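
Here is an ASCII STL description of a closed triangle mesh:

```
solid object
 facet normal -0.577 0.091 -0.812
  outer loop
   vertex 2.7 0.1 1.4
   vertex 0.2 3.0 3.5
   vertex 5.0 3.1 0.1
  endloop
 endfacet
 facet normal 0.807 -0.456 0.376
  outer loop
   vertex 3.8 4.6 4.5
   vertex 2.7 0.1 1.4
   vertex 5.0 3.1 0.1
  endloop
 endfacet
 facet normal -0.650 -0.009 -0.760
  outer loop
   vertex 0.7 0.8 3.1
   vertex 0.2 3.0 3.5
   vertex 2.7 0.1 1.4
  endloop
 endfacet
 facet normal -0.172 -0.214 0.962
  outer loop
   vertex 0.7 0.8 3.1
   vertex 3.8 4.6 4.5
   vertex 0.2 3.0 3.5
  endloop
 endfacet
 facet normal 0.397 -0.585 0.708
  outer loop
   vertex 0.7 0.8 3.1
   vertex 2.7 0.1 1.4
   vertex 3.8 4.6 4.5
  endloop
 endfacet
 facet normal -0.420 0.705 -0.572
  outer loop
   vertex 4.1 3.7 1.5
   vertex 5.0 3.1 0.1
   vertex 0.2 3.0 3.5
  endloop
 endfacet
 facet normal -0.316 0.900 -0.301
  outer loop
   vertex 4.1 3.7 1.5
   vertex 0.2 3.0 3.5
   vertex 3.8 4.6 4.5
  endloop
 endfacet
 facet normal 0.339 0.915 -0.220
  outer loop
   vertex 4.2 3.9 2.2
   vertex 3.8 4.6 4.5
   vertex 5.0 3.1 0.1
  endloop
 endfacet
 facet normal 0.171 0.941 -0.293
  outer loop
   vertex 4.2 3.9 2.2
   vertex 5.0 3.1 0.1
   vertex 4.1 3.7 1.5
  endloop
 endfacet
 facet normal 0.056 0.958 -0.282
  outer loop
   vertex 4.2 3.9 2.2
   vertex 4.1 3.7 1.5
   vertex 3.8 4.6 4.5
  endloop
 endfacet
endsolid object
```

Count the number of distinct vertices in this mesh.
7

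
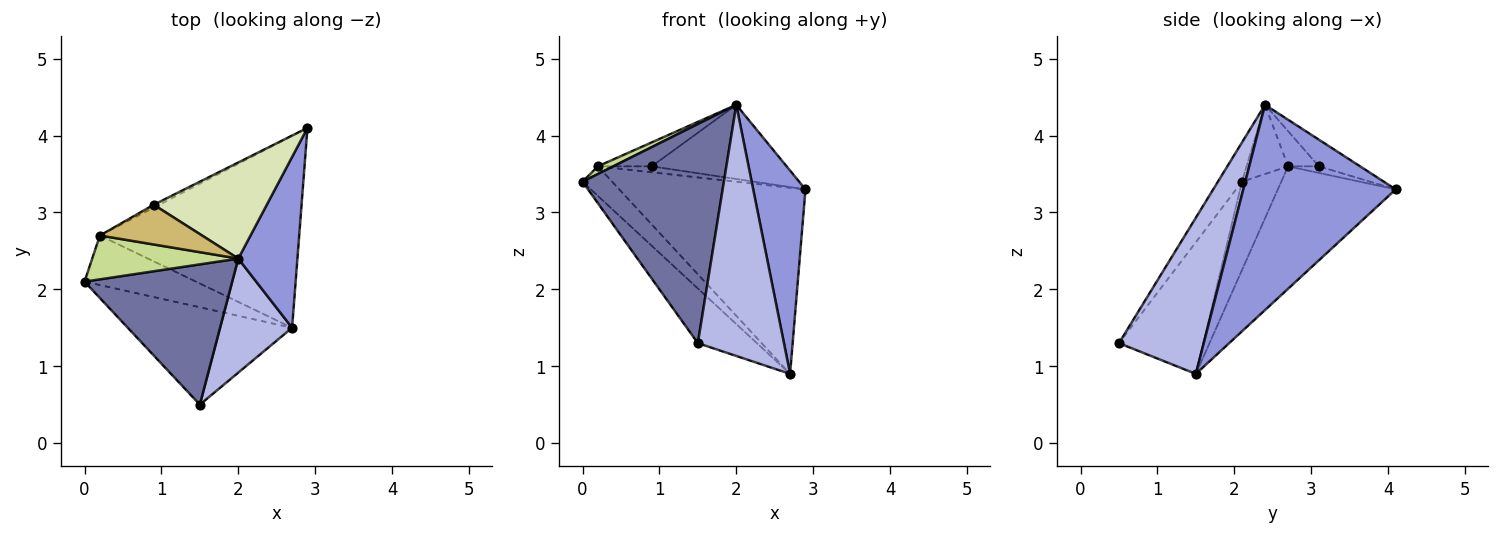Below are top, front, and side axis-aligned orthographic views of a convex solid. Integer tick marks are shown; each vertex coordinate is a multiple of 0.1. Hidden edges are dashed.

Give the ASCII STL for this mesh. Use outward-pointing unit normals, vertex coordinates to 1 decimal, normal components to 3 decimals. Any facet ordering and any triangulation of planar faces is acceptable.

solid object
 facet normal -0.142 -0.834 0.534
  outer loop
   vertex 2.0 2.4 4.4
   vertex 0.0 2.1 3.4
   vertex 1.5 0.5 1.3
  endloop
 endfacet
 facet normal -0.573 0.401 -0.715
  outer loop
   vertex 2.7 1.5 0.9
   vertex 1.5 0.5 1.3
   vertex 0.0 2.1 3.4
  endloop
 endfacet
 facet normal 0.913 -0.313 0.263
  outer loop
   vertex 2.7 1.5 0.9
   vertex 2.9 4.1 3.3
   vertex 2.0 2.4 4.4
  endloop
 endfacet
 facet normal 0.668 -0.678 0.308
  outer loop
   vertex 2.7 1.5 0.9
   vertex 2.0 2.4 4.4
   vertex 1.5 0.5 1.3
  endloop
 endfacet
 facet normal -0.563 0.424 -0.710
  outer loop
   vertex 0.2 2.7 3.6
   vertex 2.7 1.5 0.9
   vertex 0.0 2.1 3.4
  endloop
 endfacet
 facet normal -0.403 0.637 -0.657
  outer loop
   vertex 0.2 2.7 3.6
   vertex 2.9 4.1 3.3
   vertex 2.7 1.5 0.9
  endloop
 endfacet
 facet normal -0.423 -0.157 0.893
  outer loop
   vertex 0.2 2.7 3.6
   vertex 0.0 2.1 3.4
   vertex 2.0 2.4 4.4
  endloop
 endfacet
 facet normal -0.184 0.601 0.778
  outer loop
   vertex 0.9 3.1 3.6
   vertex 2.0 2.4 4.4
   vertex 2.9 4.1 3.3
  endloop
 endfacet
 facet normal -0.458 0.802 -0.382
  outer loop
   vertex 0.9 3.1 3.6
   vertex 2.9 4.1 3.3
   vertex 0.2 2.7 3.6
  endloop
 endfacet
 facet normal -0.283 0.495 0.822
  outer loop
   vertex 0.9 3.1 3.6
   vertex 0.2 2.7 3.6
   vertex 2.0 2.4 4.4
  endloop
 endfacet
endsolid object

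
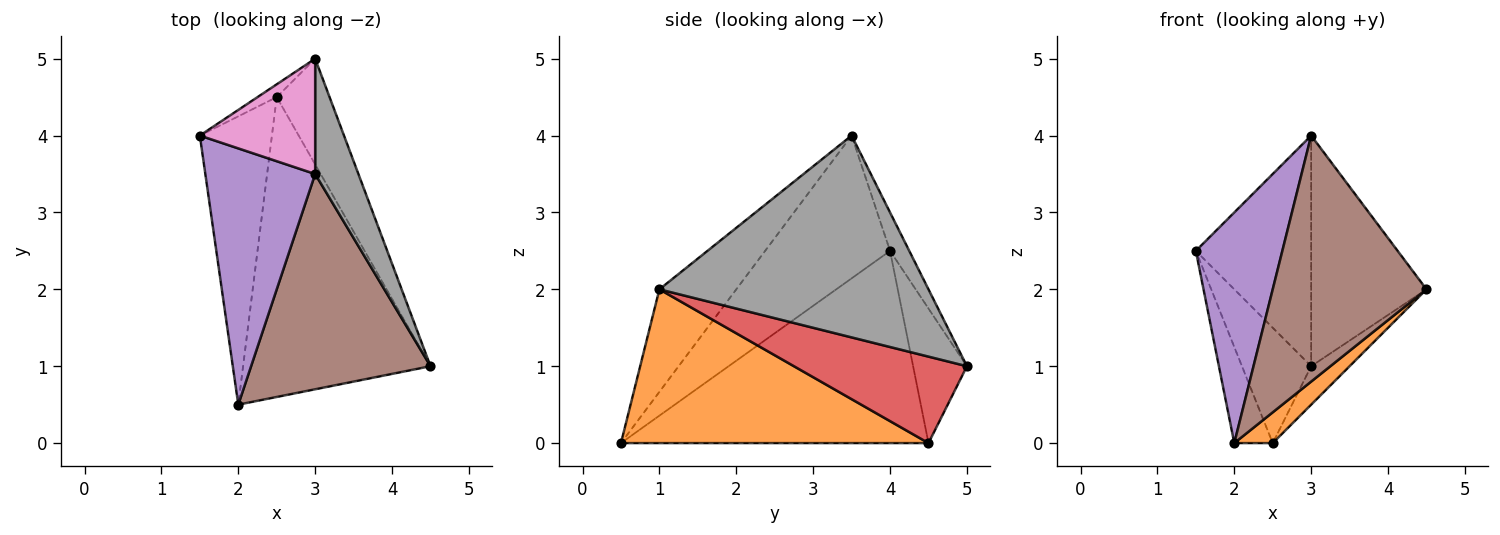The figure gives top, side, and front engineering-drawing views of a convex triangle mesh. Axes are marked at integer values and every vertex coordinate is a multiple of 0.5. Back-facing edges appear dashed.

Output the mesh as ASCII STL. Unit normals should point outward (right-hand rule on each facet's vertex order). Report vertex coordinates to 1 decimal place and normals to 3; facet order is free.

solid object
 facet normal -0.930 0.116 -0.349
  outer loop
   vertex 2.5 4.5 0.0
   vertex 2.0 0.5 0.0
   vertex 1.5 4.0 2.5
  endloop
 endfacet
 facet normal 0.632 -0.079 -0.771
  outer loop
   vertex 2.5 4.5 0.0
   vertex 4.5 1.0 2.0
   vertex 2.0 0.5 0.0
  endloop
 endfacet
 facet normal -0.612 0.786 -0.087
  outer loop
   vertex 3.0 5.0 1.0
   vertex 2.5 4.5 0.0
   vertex 1.5 4.0 2.5
  endloop
 endfacet
 facet normal 0.838 0.186 -0.512
  outer loop
   vertex 3.0 5.0 1.0
   vertex 4.5 1.0 2.0
   vertex 2.5 4.5 0.0
  endloop
 endfacet
 facet normal -0.695 -0.481 0.535
  outer loop
   vertex 3.0 3.5 4.0
   vertex 1.5 4.0 2.5
   vertex 2.0 0.5 0.0
  endloop
 endfacet
 facet normal -0.352 -0.704 0.616
  outer loop
   vertex 3.0 3.5 4.0
   vertex 2.0 0.5 0.0
   vertex 4.5 1.0 2.0
  endloop
 endfacet
 facet normal -0.147 0.885 0.442
  outer loop
   vertex 3.0 3.5 4.0
   vertex 3.0 5.0 1.0
   vertex 1.5 4.0 2.5
  endloop
 endfacet
 facet normal 0.902 0.386 0.193
  outer loop
   vertex 3.0 3.5 4.0
   vertex 4.5 1.0 2.0
   vertex 3.0 5.0 1.0
  endloop
 endfacet
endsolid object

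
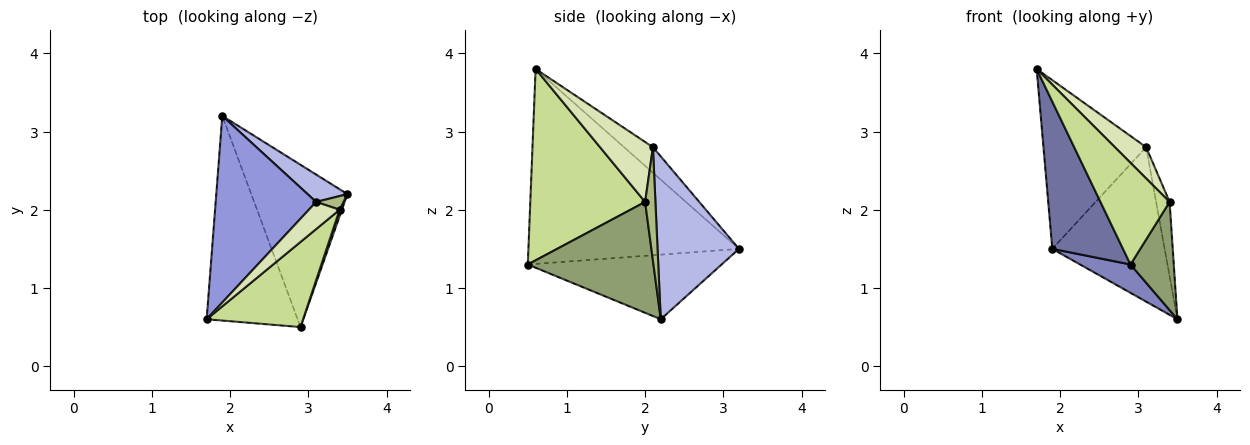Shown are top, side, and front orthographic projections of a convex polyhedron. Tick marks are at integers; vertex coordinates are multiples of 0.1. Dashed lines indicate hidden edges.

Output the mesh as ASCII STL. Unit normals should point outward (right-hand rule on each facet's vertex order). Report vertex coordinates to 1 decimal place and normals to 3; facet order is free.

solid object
 facet normal -0.867 -0.291 -0.404
  outer loop
   vertex 2.9 0.5 1.3
   vertex 1.7 0.6 3.8
   vertex 1.9 3.2 1.5
  endloop
 endfacet
 facet normal -0.552 -0.144 -0.822
  outer loop
   vertex 2.9 0.5 1.3
   vertex 1.9 3.2 1.5
   vertex 3.5 2.2 0.6
  endloop
 endfacet
 facet normal -0.185 0.659 0.729
  outer loop
   vertex 3.1 2.1 2.8
   vertex 1.9 3.2 1.5
   vertex 1.7 0.6 3.8
  endloop
 endfacet
 facet normal 0.581 0.802 0.142
  outer loop
   vertex 3.1 2.1 2.8
   vertex 3.5 2.2 0.6
   vertex 1.9 3.2 1.5
  endloop
 endfacet
 facet normal 0.945 -0.326 0.020
  outer loop
   vertex 3.4 2.0 2.1
   vertex 2.9 0.5 1.3
   vertex 3.5 2.2 0.6
  endloop
 endfacet
 facet normal 0.600 0.787 0.145
  outer loop
   vertex 3.4 2.0 2.1
   vertex 3.5 2.2 0.6
   vertex 3.1 2.1 2.8
  endloop
 endfacet
 facet normal 0.786 -0.474 0.396
  outer loop
   vertex 3.4 2.0 2.1
   vertex 1.7 0.6 3.8
   vertex 2.9 0.5 1.3
  endloop
 endfacet
 facet normal 0.787 -0.466 0.404
  outer loop
   vertex 3.4 2.0 2.1
   vertex 3.1 2.1 2.8
   vertex 1.7 0.6 3.8
  endloop
 endfacet
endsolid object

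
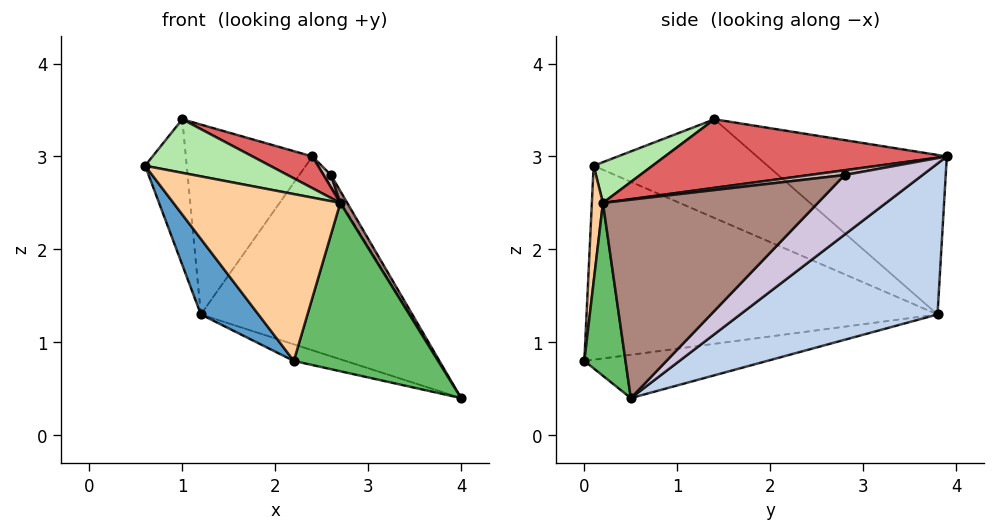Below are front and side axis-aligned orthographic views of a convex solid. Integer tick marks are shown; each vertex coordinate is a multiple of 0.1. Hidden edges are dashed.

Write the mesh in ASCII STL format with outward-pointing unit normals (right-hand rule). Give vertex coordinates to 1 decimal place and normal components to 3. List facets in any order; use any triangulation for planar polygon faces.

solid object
 facet normal -0.792 -0.130 -0.597
  outer loop
   vertex 1.2 3.8 1.3
   vertex 2.2 0.0 0.8
   vertex 0.6 0.1 2.9
  endloop
 endfacet
 facet normal 0.608 0.643 -0.467
  outer loop
   vertex 1.2 3.8 1.3
   vertex 2.4 3.9 3.0
   vertex 4.0 0.5 0.4
  endloop
 endfacet
 facet normal -0.234 0.066 -0.970
  outer loop
   vertex 1.2 3.8 1.3
   vertex 4.0 0.5 0.4
   vertex 2.2 0.0 0.8
  endloop
 endfacet
 facet normal 0.066 -0.993 0.097
  outer loop
   vertex 2.7 0.2 2.5
   vertex 0.6 0.1 2.9
   vertex 2.2 0.0 0.8
  endloop
 endfacet
 facet normal 0.274 -0.961 0.032
  outer loop
   vertex 2.7 0.2 2.5
   vertex 2.2 0.0 0.8
   vertex 4.0 0.5 0.4
  endloop
 endfacet
 facet normal 0.190 -0.403 0.895
  outer loop
   vertex 1.0 1.4 3.4
   vertex 0.6 0.1 2.9
   vertex 2.7 0.2 2.5
  endloop
 endfacet
 facet normal 0.417 -0.088 0.905
  outer loop
   vertex 1.0 1.4 3.4
   vertex 2.7 0.2 2.5
   vertex 2.4 3.9 3.0
  endloop
 endfacet
 facet normal -0.958 0.229 0.171
  outer loop
   vertex 1.0 1.4 3.4
   vertex 1.2 3.8 1.3
   vertex 0.6 0.1 2.9
  endloop
 endfacet
 facet normal -0.728 0.485 0.485
  outer loop
   vertex 1.0 1.4 3.4
   vertex 2.4 3.9 3.0
   vertex 1.2 3.8 1.3
  endloop
 endfacet
 facet normal 0.893 0.082 0.442
  outer loop
   vertex 2.6 2.8 2.8
   vertex 4.0 0.5 0.4
   vertex 2.4 3.9 3.0
  endloop
 endfacet
 facet normal 0.852 -0.028 0.523
  outer loop
   vertex 2.6 2.8 2.8
   vertex 2.7 0.2 2.5
   vertex 4.0 0.5 0.4
  endloop
 endfacet
 facet normal 0.419 -0.088 0.904
  outer loop
   vertex 2.6 2.8 2.8
   vertex 2.4 3.9 3.0
   vertex 2.7 0.2 2.5
  endloop
 endfacet
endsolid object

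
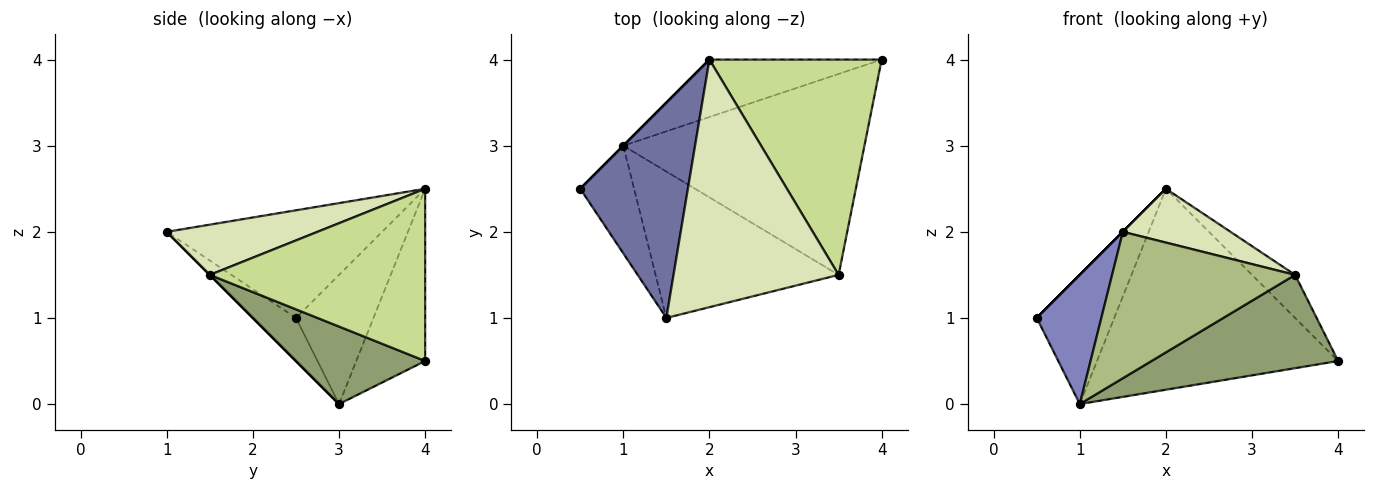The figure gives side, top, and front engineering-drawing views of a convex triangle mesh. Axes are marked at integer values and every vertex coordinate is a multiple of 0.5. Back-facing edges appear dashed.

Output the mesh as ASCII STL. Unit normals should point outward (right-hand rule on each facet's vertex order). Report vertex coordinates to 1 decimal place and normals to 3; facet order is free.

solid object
 facet normal -0.707 0.000 0.707
  outer loop
   vertex 2.0 4.0 2.5
   vertex 0.5 2.5 1.0
   vertex 1.5 1.0 2.0
  endloop
 endfacet
 facet normal -0.456 -0.684 -0.570
  outer loop
   vertex 1.0 3.0 0.0
   vertex 1.5 1.0 2.0
   vertex 0.5 2.5 1.0
  endloop
 endfacet
 facet normal -0.707 0.707 0.000
  outer loop
   vertex 1.0 3.0 0.0
   vertex 0.5 2.5 1.0
   vertex 2.0 4.0 2.5
  endloop
 endfacet
 facet normal -0.265 0.927 -0.265
  outer loop
   vertex 1.0 3.0 0.0
   vertex 2.0 4.0 2.5
   vertex 4.0 4.0 0.5
  endloop
 endfacet
 facet normal 0.280 -0.404 -0.871
  outer loop
   vertex 3.5 1.5 1.5
   vertex 1.0 3.0 0.0
   vertex 4.0 4.0 0.5
  endloop
 endfacet
 facet normal 0.000 -0.707 -0.707
  outer loop
   vertex 3.5 1.5 1.5
   vertex 1.5 1.0 2.0
   vertex 1.0 3.0 0.0
  endloop
 endfacet
 facet normal 0.700 0.140 0.700
  outer loop
   vertex 3.5 1.5 1.5
   vertex 4.0 4.0 0.5
   vertex 2.0 4.0 2.5
  endloop
 endfacet
 facet normal 0.285 -0.204 0.937
  outer loop
   vertex 3.5 1.5 1.5
   vertex 2.0 4.0 2.5
   vertex 1.5 1.0 2.0
  endloop
 endfacet
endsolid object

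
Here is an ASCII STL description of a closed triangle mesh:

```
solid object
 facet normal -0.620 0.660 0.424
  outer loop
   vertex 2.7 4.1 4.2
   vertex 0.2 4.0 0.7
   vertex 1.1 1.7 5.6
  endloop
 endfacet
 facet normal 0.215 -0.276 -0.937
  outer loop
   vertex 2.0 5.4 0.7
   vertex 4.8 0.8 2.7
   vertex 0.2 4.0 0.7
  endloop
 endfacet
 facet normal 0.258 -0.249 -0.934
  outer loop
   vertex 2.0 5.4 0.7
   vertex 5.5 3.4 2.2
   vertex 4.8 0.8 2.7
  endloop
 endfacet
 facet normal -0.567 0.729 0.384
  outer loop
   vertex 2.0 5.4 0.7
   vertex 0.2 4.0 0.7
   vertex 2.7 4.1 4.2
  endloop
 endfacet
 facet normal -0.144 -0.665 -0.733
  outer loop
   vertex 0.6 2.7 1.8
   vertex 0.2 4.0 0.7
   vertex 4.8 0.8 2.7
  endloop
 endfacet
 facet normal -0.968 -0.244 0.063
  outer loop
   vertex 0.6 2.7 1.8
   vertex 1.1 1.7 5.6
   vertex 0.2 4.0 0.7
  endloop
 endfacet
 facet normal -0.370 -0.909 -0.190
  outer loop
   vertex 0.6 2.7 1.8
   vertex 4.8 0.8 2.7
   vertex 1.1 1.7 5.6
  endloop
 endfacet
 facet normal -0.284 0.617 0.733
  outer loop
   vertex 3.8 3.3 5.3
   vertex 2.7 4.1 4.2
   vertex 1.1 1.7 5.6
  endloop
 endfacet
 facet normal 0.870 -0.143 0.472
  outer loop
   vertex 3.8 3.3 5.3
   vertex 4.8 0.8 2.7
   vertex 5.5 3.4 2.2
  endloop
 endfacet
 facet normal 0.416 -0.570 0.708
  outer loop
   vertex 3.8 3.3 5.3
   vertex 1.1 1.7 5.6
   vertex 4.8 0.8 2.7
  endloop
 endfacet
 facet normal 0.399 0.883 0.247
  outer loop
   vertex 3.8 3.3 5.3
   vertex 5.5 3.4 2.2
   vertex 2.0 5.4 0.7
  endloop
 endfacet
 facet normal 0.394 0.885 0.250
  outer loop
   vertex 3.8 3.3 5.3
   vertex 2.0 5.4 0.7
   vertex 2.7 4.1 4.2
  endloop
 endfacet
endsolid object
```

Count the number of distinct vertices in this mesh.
8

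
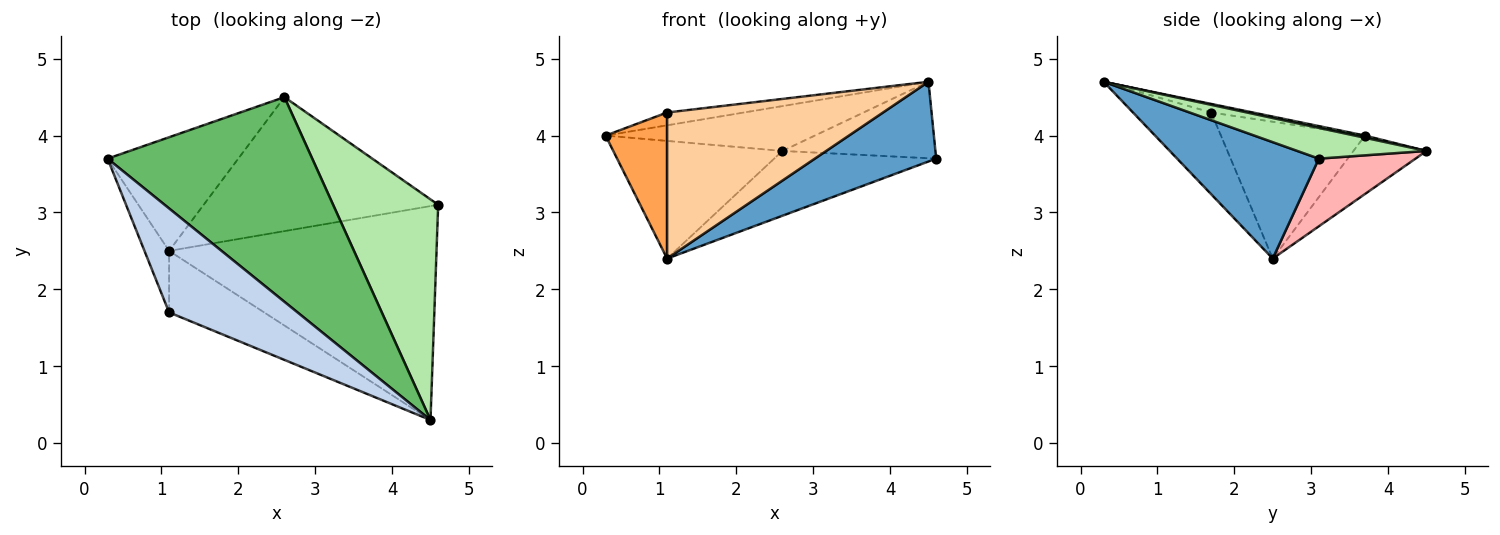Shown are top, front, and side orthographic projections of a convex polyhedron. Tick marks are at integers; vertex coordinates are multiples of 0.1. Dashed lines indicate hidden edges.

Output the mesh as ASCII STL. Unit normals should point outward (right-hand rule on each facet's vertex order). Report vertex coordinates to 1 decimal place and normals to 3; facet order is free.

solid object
 facet normal 0.378 -0.323 -0.868
  outer loop
   vertex 1.1 2.5 2.4
   vertex 4.6 3.1 3.7
   vertex 4.5 0.3 4.7
  endloop
 endfacet
 facet normal -0.066 0.122 0.990
  outer loop
   vertex 1.1 1.7 4.3
   vertex 4.5 0.3 4.7
   vertex 0.3 3.7 4.0
  endloop
 endfacet
 facet normal -0.907 -0.387 -0.163
  outer loop
   vertex 1.1 1.7 4.3
   vertex 0.3 3.7 4.0
   vertex 1.1 2.5 2.4
  endloop
 endfacet
 facet normal -0.317 -0.874 -0.368
  outer loop
   vertex 1.1 1.7 4.3
   vertex 1.1 2.5 2.4
   vertex 4.5 0.3 4.7
  endloop
 endfacet
 facet normal 0.010 0.214 0.977
  outer loop
   vertex 2.6 4.5 3.8
   vertex 0.3 3.7 4.0
   vertex 4.5 0.3 4.7
  endloop
 endfacet
 facet normal 0.267 0.316 0.911
  outer loop
   vertex 2.6 4.5 3.8
   vertex 4.5 0.3 4.7
   vertex 4.6 3.1 3.7
  endloop
 endfacet
 facet normal -0.297 0.687 -0.663
  outer loop
   vertex 2.6 4.5 3.8
   vertex 1.1 2.5 2.4
   vertex 0.3 3.7 4.0
  endloop
 endfacet
 facet normal 0.251 0.421 -0.871
  outer loop
   vertex 2.6 4.5 3.8
   vertex 4.6 3.1 3.7
   vertex 1.1 2.5 2.4
  endloop
 endfacet
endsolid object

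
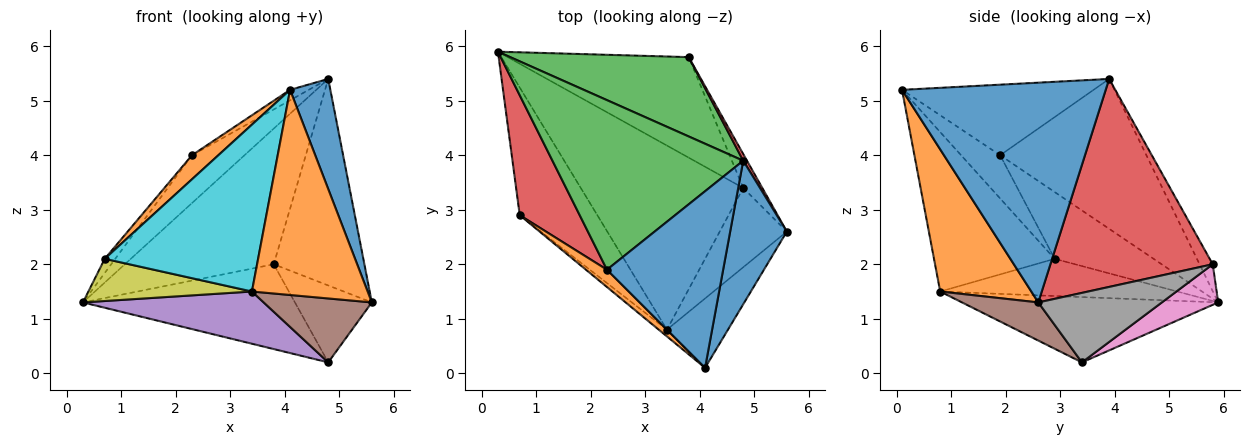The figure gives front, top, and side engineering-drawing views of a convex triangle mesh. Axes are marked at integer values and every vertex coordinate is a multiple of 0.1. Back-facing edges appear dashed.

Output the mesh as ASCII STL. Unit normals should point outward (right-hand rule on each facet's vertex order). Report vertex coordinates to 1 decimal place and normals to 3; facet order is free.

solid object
 facet normal 0.951 -0.188 0.245
  outer loop
   vertex 4.8 3.9 5.4
   vertex 4.1 0.1 5.2
   vertex 5.6 2.6 1.3
  endloop
 endfacet
 facet normal 0.598 -0.759 -0.257
  outer loop
   vertex 3.4 0.8 1.5
   vertex 5.6 2.6 1.3
   vertex 4.1 0.1 5.2
  endloop
 endfacet
 facet normal -0.076 0.861 0.503
  outer loop
   vertex 3.8 5.8 2.0
   vertex 0.3 5.9 1.3
   vertex 4.8 3.9 5.4
  endloop
 endfacet
 facet normal 0.873 0.488 0.016
  outer loop
   vertex 3.8 5.8 2.0
   vertex 4.8 3.9 5.4
   vertex 5.6 2.6 1.3
  endloop
 endfacet
 facet normal -0.361 -0.254 -0.897
  outer loop
   vertex 4.8 3.4 0.2
   vertex 3.4 0.8 1.5
   vertex 0.3 5.9 1.3
  endloop
 endfacet
 facet normal 0.405 -0.574 -0.712
  outer loop
   vertex 4.8 3.4 0.2
   vertex 5.6 2.6 1.3
   vertex 3.4 0.8 1.5
  endloop
 endfacet
 facet normal 0.169 0.635 -0.753
  outer loop
   vertex 4.8 3.4 0.2
   vertex 0.3 5.9 1.3
   vertex 3.8 5.8 2.0
  endloop
 endfacet
 facet normal 0.827 0.515 -0.227
  outer loop
   vertex 4.8 3.4 0.2
   vertex 3.8 5.8 2.0
   vertex 5.6 2.6 1.3
  endloop
 endfacet
 facet normal -0.414 -0.286 -0.864
  outer loop
   vertex 0.7 2.9 2.1
   vertex 0.3 5.9 1.3
   vertex 3.4 0.8 1.5
  endloop
 endfacet
 facet normal -0.618 -0.786 -0.032
  outer loop
   vertex 0.7 2.9 2.1
   vertex 3.4 0.8 1.5
   vertex 4.1 0.1 5.2
  endloop
 endfacet
 facet normal -0.518 0.051 0.854
  outer loop
   vertex 2.3 1.9 4.0
   vertex 4.1 0.1 5.2
   vertex 4.8 3.9 5.4
  endloop
 endfacet
 facet normal -0.769 -0.519 0.374
  outer loop
   vertex 2.3 1.9 4.0
   vertex 0.7 2.9 2.1
   vertex 4.1 0.1 5.2
  endloop
 endfacet
 facet normal -0.603 0.217 0.768
  outer loop
   vertex 2.3 1.9 4.0
   vertex 4.8 3.9 5.4
   vertex 0.3 5.9 1.3
  endloop
 endfacet
 facet normal -0.742 0.079 0.666
  outer loop
   vertex 2.3 1.9 4.0
   vertex 0.3 5.9 1.3
   vertex 0.7 2.9 2.1
  endloop
 endfacet
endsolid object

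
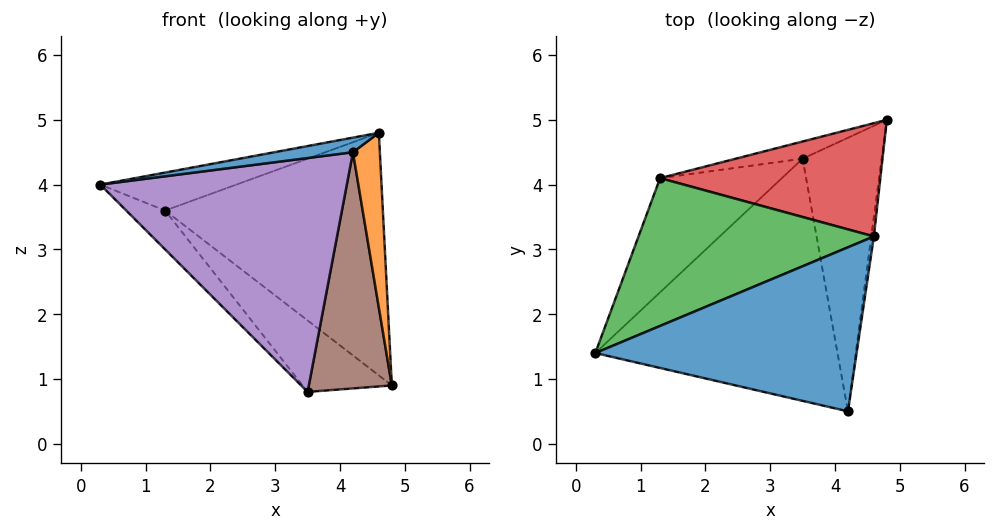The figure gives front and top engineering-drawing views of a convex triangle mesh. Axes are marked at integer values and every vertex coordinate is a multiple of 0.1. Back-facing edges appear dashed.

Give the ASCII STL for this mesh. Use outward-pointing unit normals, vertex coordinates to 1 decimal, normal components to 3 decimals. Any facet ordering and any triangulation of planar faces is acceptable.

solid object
 facet normal -0.147 -0.088 0.985
  outer loop
   vertex 4.6 3.2 4.8
   vertex 0.3 1.4 4.0
   vertex 4.2 0.5 4.5
  endloop
 endfacet
 facet normal 0.989 -0.145 -0.016
  outer loop
   vertex 4.6 3.2 4.8
   vertex 4.2 0.5 4.5
   vertex 4.8 5.0 0.9
  endloop
 endfacet
 facet normal -0.274 0.239 0.932
  outer loop
   vertex 1.3 4.1 3.6
   vertex 0.3 1.4 4.0
   vertex 4.6 3.2 4.8
  endloop
 endfacet
 facet normal 0.093 0.902 0.421
  outer loop
   vertex 1.3 4.1 3.6
   vertex 4.6 3.2 4.8
   vertex 4.8 5.0 0.9
  endloop
 endfacet
 facet normal -0.068 -0.693 -0.718
  outer loop
   vertex 3.5 4.4 0.8
   vertex 4.2 0.5 4.5
   vertex 0.3 1.4 4.0
  endloop
 endfacet
 facet normal 0.339 -0.615 -0.712
  outer loop
   vertex 3.5 4.4 0.8
   vertex 4.8 5.0 0.9
   vertex 4.2 0.5 4.5
  endloop
 endfacet
 facet normal -0.781 0.201 -0.592
  outer loop
   vertex 3.5 4.4 0.8
   vertex 0.3 1.4 4.0
   vertex 1.3 4.1 3.6
  endloop
 endfacet
 facet normal -0.396 0.893 -0.215
  outer loop
   vertex 3.5 4.4 0.8
   vertex 1.3 4.1 3.6
   vertex 4.8 5.0 0.9
  endloop
 endfacet
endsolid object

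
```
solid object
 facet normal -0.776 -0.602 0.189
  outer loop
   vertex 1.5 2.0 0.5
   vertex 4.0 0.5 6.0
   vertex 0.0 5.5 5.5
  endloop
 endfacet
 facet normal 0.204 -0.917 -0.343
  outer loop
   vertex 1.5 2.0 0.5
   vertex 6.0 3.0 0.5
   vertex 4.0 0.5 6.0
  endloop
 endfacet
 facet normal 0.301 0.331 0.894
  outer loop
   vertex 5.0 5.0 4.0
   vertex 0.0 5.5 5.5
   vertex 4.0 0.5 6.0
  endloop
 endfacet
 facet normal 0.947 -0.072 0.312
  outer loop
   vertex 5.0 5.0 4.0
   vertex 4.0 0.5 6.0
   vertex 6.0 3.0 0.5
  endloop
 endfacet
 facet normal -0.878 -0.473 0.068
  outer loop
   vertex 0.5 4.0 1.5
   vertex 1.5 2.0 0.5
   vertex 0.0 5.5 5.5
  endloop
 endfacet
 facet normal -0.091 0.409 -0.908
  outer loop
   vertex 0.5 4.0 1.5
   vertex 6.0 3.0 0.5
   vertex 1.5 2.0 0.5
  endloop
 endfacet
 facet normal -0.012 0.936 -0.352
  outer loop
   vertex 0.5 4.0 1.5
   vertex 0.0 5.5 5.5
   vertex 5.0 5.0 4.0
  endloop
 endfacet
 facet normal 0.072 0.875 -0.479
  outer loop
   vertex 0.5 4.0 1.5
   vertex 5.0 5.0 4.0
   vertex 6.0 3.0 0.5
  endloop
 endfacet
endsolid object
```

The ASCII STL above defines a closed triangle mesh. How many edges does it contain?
12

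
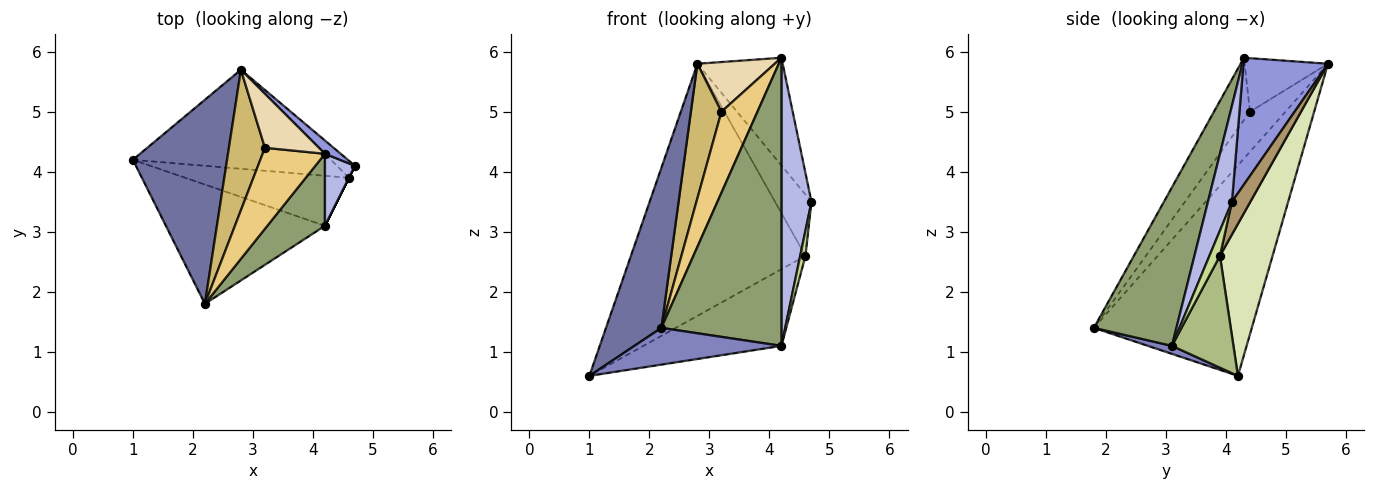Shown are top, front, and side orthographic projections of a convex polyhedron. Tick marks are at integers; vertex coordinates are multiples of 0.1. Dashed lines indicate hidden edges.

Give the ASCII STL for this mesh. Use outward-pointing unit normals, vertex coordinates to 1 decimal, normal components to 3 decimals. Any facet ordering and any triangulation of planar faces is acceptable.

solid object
 facet normal -0.869 -0.305 0.389
  outer loop
   vertex 2.8 5.7 5.8
   vertex 1.0 4.2 0.6
   vertex 2.2 1.8 1.4
  endloop
 endfacet
 facet normal 0.048 -0.294 -0.955
  outer loop
   vertex 4.2 3.1 1.1
   vertex 2.2 1.8 1.4
   vertex 1.0 4.2 0.6
  endloop
 endfacet
 facet normal 0.701 0.708 0.087
  outer loop
   vertex 4.2 4.3 5.9
   vertex 4.7 4.1 3.5
   vertex 2.8 5.7 5.8
  endloop
 endfacet
 facet normal 0.613 -0.766 0.192
  outer loop
   vertex 4.2 4.3 5.9
   vertex 4.2 3.1 1.1
   vertex 4.7 4.1 3.5
  endloop
 endfacet
 facet normal 0.555 -0.807 0.202
  outer loop
   vertex 4.2 4.3 5.9
   vertex 2.2 1.8 1.4
   vertex 4.2 3.1 1.1
  endloop
 endfacet
 facet normal 0.350 0.785 -0.512
  outer loop
   vertex 4.6 3.9 2.6
   vertex 4.2 3.1 1.1
   vertex 1.0 4.2 0.6
  endloop
 endfacet
 facet normal 0.894 -0.447 0.000
  outer loop
   vertex 4.6 3.9 2.6
   vertex 4.7 4.1 3.5
   vertex 4.2 3.1 1.1
  endloop
 endfacet
 facet normal 0.270 0.896 -0.352
  outer loop
   vertex 4.6 3.9 2.6
   vertex 1.0 4.2 0.6
   vertex 2.8 5.7 5.8
  endloop
 endfacet
 facet normal 0.438 0.866 -0.241
  outer loop
   vertex 4.6 3.9 2.6
   vertex 2.8 5.7 5.8
   vertex 4.7 4.1 3.5
  endloop
 endfacet
 facet normal -0.626 -0.539 0.563
  outer loop
   vertex 3.2 4.4 5.0
   vertex 2.8 5.7 5.8
   vertex 2.2 1.8 1.4
  endloop
 endfacet
 facet normal -0.577 -0.577 0.577
  outer loop
   vertex 3.2 4.4 5.0
   vertex 2.2 1.8 1.4
   vertex 4.2 4.3 5.9
  endloop
 endfacet
 facet normal -0.590 -0.547 0.594
  outer loop
   vertex 3.2 4.4 5.0
   vertex 4.2 4.3 5.9
   vertex 2.8 5.7 5.8
  endloop
 endfacet
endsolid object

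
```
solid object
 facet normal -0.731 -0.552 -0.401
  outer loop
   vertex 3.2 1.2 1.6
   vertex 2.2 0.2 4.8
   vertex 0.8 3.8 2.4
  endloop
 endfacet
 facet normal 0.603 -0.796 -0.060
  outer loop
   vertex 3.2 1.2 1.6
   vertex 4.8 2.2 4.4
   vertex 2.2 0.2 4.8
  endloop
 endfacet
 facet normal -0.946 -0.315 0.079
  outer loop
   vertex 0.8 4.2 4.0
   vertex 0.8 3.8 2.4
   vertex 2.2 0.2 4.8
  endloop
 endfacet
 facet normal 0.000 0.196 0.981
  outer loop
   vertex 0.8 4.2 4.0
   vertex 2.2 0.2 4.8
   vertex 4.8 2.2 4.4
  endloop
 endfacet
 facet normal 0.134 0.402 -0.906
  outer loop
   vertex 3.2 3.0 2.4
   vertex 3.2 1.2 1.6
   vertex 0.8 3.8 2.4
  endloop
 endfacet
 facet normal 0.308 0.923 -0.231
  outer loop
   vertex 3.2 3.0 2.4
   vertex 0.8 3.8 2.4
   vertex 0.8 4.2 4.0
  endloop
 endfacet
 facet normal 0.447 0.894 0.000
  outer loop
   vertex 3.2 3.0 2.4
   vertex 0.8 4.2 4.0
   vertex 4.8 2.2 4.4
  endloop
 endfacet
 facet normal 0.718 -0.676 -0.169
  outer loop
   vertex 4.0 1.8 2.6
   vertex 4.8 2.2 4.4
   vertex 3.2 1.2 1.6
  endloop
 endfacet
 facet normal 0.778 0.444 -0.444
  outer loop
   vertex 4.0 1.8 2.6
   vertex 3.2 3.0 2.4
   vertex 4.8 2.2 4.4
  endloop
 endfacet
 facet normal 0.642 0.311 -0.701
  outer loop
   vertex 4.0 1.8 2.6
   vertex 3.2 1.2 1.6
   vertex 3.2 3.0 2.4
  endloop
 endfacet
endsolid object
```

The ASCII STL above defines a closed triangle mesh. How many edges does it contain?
15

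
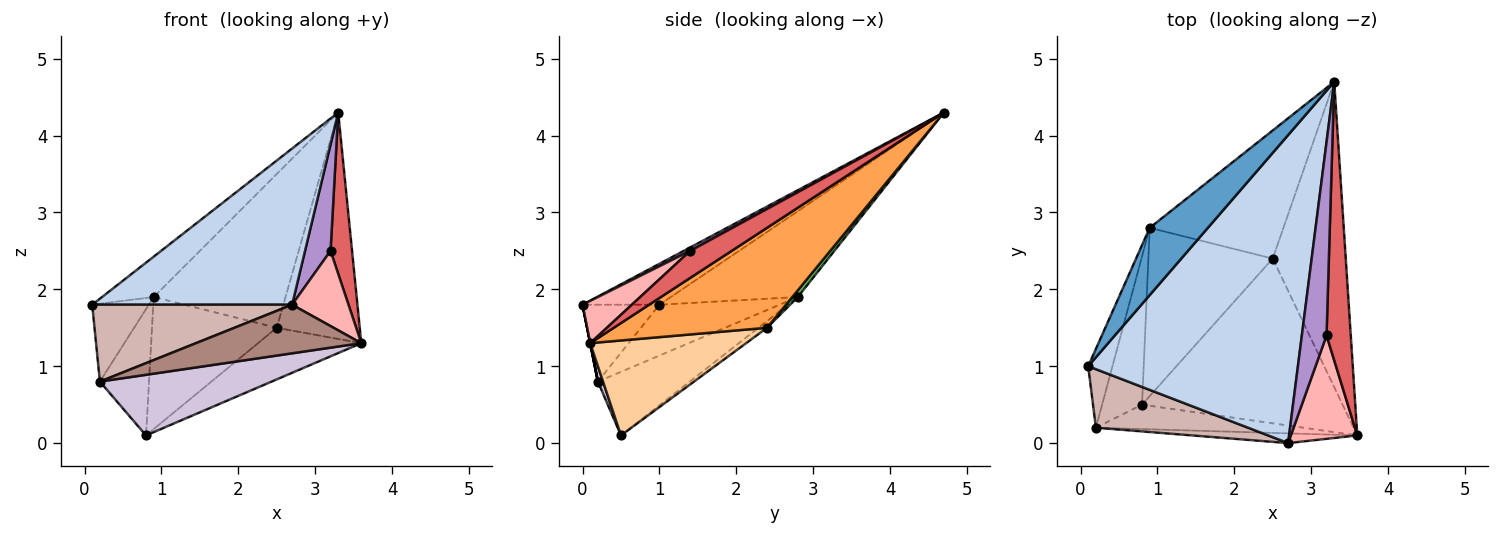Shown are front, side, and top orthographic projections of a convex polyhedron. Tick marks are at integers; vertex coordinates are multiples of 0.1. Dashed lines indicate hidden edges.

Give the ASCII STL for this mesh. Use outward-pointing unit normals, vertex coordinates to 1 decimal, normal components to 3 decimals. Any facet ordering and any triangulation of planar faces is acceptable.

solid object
 facet normal -0.784 0.319 0.532
  outer loop
   vertex 0.9 2.8 1.9
   vertex 0.1 1.0 1.8
   vertex 3.3 4.7 4.3
  endloop
 endfacet
 facet normal -0.171 -0.446 0.879
  outer loop
   vertex 2.7 0.0 1.8
   vertex 3.3 4.7 4.3
   vertex 0.1 1.0 1.8
  endloop
 endfacet
 facet normal 0.740 0.401 -0.541
  outer loop
   vertex 2.5 2.4 1.5
   vertex 3.3 4.7 4.3
   vertex 3.6 0.1 1.3
  endloop
 endfacet
 facet normal 0.412 0.272 -0.870
  outer loop
   vertex 2.5 2.4 1.5
   vertex 3.6 0.1 1.3
   vertex 0.8 0.5 0.1
  endloop
 endfacet
 facet normal 0.032 0.768 -0.640
  outer loop
   vertex 2.5 2.4 1.5
   vertex 0.9 2.8 1.9
   vertex 3.3 4.7 4.3
  endloop
 endfacet
 facet normal -0.042 0.617 -0.786
  outer loop
   vertex 2.5 2.4 1.5
   vertex 0.8 0.5 0.1
   vertex 0.9 2.8 1.9
  endloop
 endfacet
 facet normal 0.695 -0.360 0.622
  outer loop
   vertex 3.2 1.4 2.5
   vertex 3.6 0.1 1.3
   vertex 3.3 4.7 4.3
  endloop
 endfacet
 facet normal 0.458 -0.523 0.719
  outer loop
   vertex 3.2 1.4 2.5
   vertex 2.7 0.0 1.8
   vertex 3.6 0.1 1.3
  endloop
 endfacet
 facet normal 0.121 -0.478 0.870
  outer loop
   vertex 3.2 1.4 2.5
   vertex 3.3 4.7 4.3
   vertex 2.7 0.0 1.8
  endloop
 endfacet
 facet normal 0.028 -0.927 -0.374
  outer loop
   vertex 0.2 0.2 0.8
   vertex 0.8 0.5 0.1
   vertex 3.6 0.1 1.3
  endloop
 endfacet
 facet normal 0.000 -0.981 -0.196
  outer loop
   vertex 0.2 0.2 0.8
   vertex 3.6 0.1 1.3
   vertex 2.7 0.0 1.8
  endloop
 endfacet
 facet normal -0.293 -0.761 0.579
  outer loop
   vertex 0.2 0.2 0.8
   vertex 2.7 0.0 1.8
   vertex 0.1 1.0 1.8
  endloop
 endfacet
 facet normal -0.831 0.391 -0.396
  outer loop
   vertex 0.2 0.2 0.8
   vertex 0.1 1.0 1.8
   vertex 0.9 2.8 1.9
  endloop
 endfacet
 facet normal -0.771 0.413 -0.484
  outer loop
   vertex 0.2 0.2 0.8
   vertex 0.9 2.8 1.9
   vertex 0.8 0.5 0.1
  endloop
 endfacet
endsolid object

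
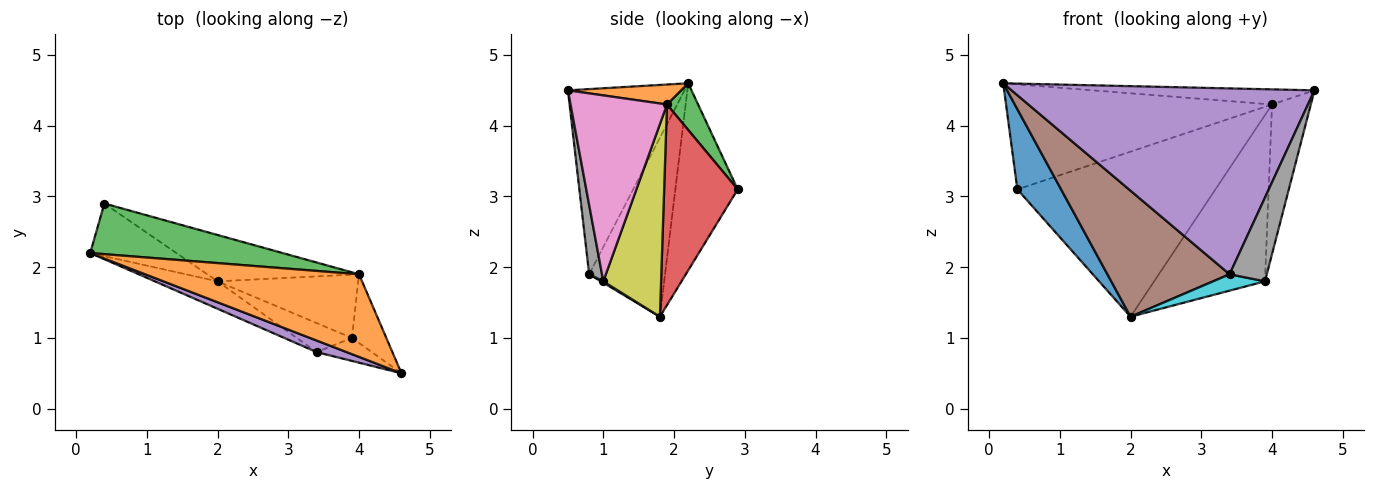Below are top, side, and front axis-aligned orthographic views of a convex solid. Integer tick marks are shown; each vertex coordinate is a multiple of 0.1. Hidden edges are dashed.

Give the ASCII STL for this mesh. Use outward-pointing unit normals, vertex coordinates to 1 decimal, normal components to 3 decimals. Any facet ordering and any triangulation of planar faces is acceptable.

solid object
 facet normal -0.766 -0.537 -0.353
  outer loop
   vertex 2.0 1.8 1.3
   vertex 0.2 2.2 4.6
   vertex 0.4 2.9 3.1
  endloop
 endfacet
 facet normal 0.091 0.179 0.980
  outer loop
   vertex 4.0 1.9 4.3
   vertex 0.2 2.2 4.6
   vertex 4.6 0.5 4.5
  endloop
 endfacet
 facet normal 0.105 0.896 0.432
  outer loop
   vertex 4.0 1.9 4.3
   vertex 0.4 2.9 3.1
   vertex 0.2 2.2 4.6
  endloop
 endfacet
 facet normal 0.337 0.907 -0.255
  outer loop
   vertex 4.0 1.9 4.3
   vertex 2.0 1.8 1.3
   vertex 0.4 2.9 3.1
  endloop
 endfacet
 facet normal -0.359 -0.932 0.058
  outer loop
   vertex 3.4 0.8 1.9
   vertex 4.6 0.5 4.5
   vertex 0.2 2.2 4.6
  endloop
 endfacet
 facet normal -0.519 -0.835 -0.182
  outer loop
   vertex 3.4 0.8 1.9
   vertex 0.2 2.2 4.6
   vertex 2.0 1.8 1.3
  endloop
 endfacet
 facet normal 0.914 0.368 -0.169
  outer loop
   vertex 3.9 1.0 1.8
   vertex 4.0 1.9 4.3
   vertex 4.6 0.5 4.5
  endloop
 endfacet
 facet normal 0.316 -0.915 -0.251
  outer loop
   vertex 3.9 1.0 1.8
   vertex 4.6 0.5 4.5
   vertex 3.4 0.8 1.9
  endloop
 endfacet
 facet normal 0.438 0.840 -0.320
  outer loop
   vertex 3.9 1.0 1.8
   vertex 2.0 1.8 1.3
   vertex 4.0 1.9 4.3
  endloop
 endfacet
 facet normal 0.022 -0.491 -0.871
  outer loop
   vertex 3.9 1.0 1.8
   vertex 3.4 0.8 1.9
   vertex 2.0 1.8 1.3
  endloop
 endfacet
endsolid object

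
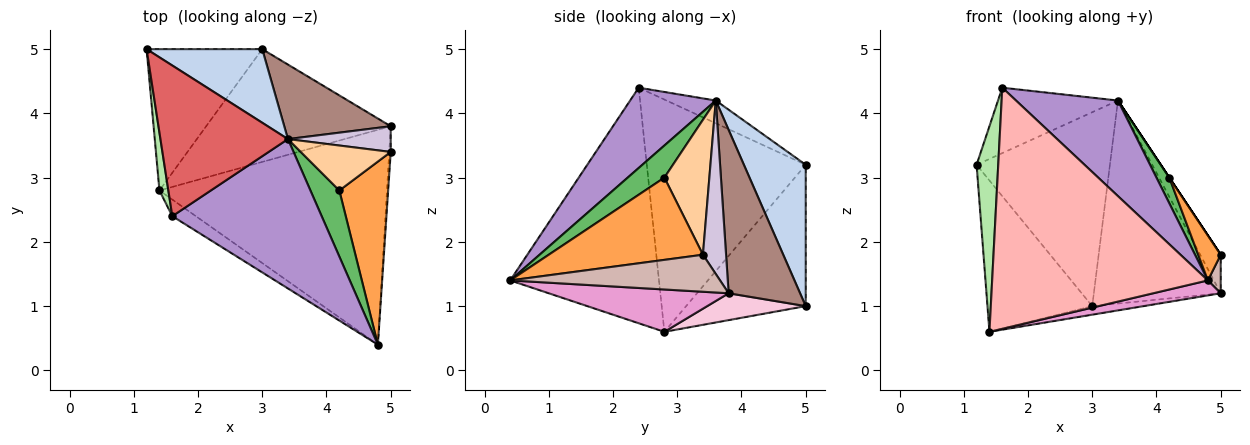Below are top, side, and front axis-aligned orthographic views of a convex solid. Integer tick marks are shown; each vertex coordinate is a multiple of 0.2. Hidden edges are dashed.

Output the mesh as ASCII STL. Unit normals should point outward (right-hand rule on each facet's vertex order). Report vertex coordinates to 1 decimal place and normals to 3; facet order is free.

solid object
 facet normal -0.641 0.561 -0.524
  outer loop
   vertex 3.0 5.0 1.0
   vertex 1.4 2.8 0.6
   vertex 1.2 5.0 3.2
  endloop
 endfacet
 facet normal 0.398 0.858 0.326
  outer loop
   vertex 3.0 5.0 1.0
   vertex 1.2 5.0 3.2
   vertex 3.4 3.6 4.2
  endloop
 endfacet
 facet normal 0.853 -0.124 0.507
  outer loop
   vertex 4.2 2.8 3.0
   vertex 4.8 0.4 1.4
   vertex 5.0 3.4 1.8
  endloop
 endfacet
 facet normal 0.832 0.000 0.555
  outer loop
   vertex 4.2 2.8 3.0
   vertex 5.0 3.4 1.8
   vertex 3.4 3.6 4.2
  endloop
 endfacet
 facet normal 0.719 -0.252 0.647
  outer loop
   vertex 4.2 2.8 3.0
   vertex 3.4 3.6 4.2
   vertex 4.8 0.4 1.4
  endloop
 endfacet
 facet normal -0.990 -0.135 0.038
  outer loop
   vertex 1.6 2.4 4.4
   vertex 1.2 5.0 3.2
   vertex 1.4 2.8 0.6
  endloop
 endfacet
 facet normal -0.161 0.393 0.905
  outer loop
   vertex 1.6 2.4 4.4
   vertex 3.4 3.6 4.2
   vertex 1.2 5.0 3.2
  endloop
 endfacet
 facet normal -0.567 -0.822 -0.057
  outer loop
   vertex 1.6 2.4 4.4
   vertex 1.4 2.8 0.6
   vertex 4.8 0.4 1.4
  endloop
 endfacet
 facet normal 0.413 -0.491 0.767
  outer loop
   vertex 1.6 2.4 4.4
   vertex 4.8 0.4 1.4
   vertex 3.4 3.6 4.2
  endloop
 endfacet
 facet normal 0.683 0.607 0.405
  outer loop
   vertex 5.0 3.8 1.2
   vertex 3.4 3.6 4.2
   vertex 5.0 3.4 1.8
  endloop
 endfacet
 facet normal 0.467 0.830 0.305
  outer loop
   vertex 5.0 3.8 1.2
   vertex 3.0 5.0 1.0
   vertex 3.4 3.6 4.2
  endloop
 endfacet
 facet normal 0.997 -0.061 -0.041
  outer loop
   vertex 5.0 3.8 1.2
   vertex 5.0 3.4 1.8
   vertex 4.8 0.4 1.4
  endloop
 endfacet
 facet normal 0.182 -0.068 -0.981
  outer loop
   vertex 5.0 3.8 1.2
   vertex 4.8 0.4 1.4
   vertex 1.4 2.8 0.6
  endloop
 endfacet
 facet normal 0.144 0.075 -0.987
  outer loop
   vertex 5.0 3.8 1.2
   vertex 1.4 2.8 0.6
   vertex 3.0 5.0 1.0
  endloop
 endfacet
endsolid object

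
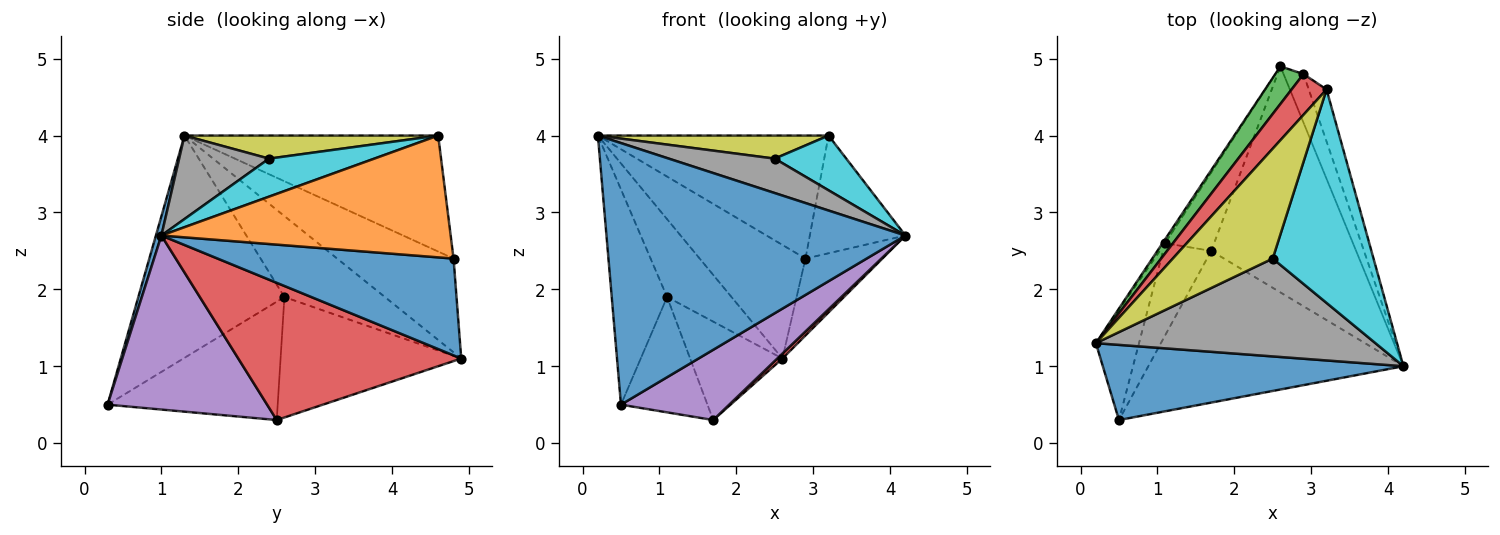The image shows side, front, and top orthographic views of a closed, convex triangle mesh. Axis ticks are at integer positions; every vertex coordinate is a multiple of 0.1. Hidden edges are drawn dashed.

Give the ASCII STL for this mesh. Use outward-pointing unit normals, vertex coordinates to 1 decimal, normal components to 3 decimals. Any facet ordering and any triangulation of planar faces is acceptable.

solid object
 facet normal 0.018 -0.961 0.276
  outer loop
   vertex 0.5 0.3 0.5
   vertex 4.2 1.0 2.7
   vertex 0.2 1.3 4.0
  endloop
 endfacet
 facet normal -0.842 0.540 -0.027
  outer loop
   vertex 1.1 2.6 1.9
   vertex 0.2 1.3 4.0
   vertex 2.6 4.9 1.1
  endloop
 endfacet
 facet normal -0.920 0.349 -0.178
  outer loop
   vertex 1.1 2.6 1.9
   vertex 0.5 0.3 0.5
   vertex 0.2 1.3 4.0
  endloop
 endfacet
 facet normal 0.687 -0.016 -0.726
  outer loop
   vertex 1.7 2.5 0.3
   vertex 2.6 4.9 1.1
   vertex 4.2 1.0 2.7
  endloop
 endfacet
 facet normal 0.526 -0.357 -0.772
  outer loop
   vertex 1.7 2.5 0.3
   vertex 4.2 1.0 2.7
   vertex 0.5 0.3 0.5
  endloop
 endfacet
 facet normal -0.837 0.428 -0.341
  outer loop
   vertex 1.7 2.5 0.3
   vertex 1.1 2.6 1.9
   vertex 2.6 4.9 1.1
  endloop
 endfacet
 facet normal -0.838 0.426 -0.341
  outer loop
   vertex 1.7 2.5 0.3
   vertex 0.5 0.3 0.5
   vertex 1.1 2.6 1.9
  endloop
 endfacet
 facet normal 0.271 -0.319 0.908
  outer loop
   vertex 2.5 2.4 3.7
   vertex 0.2 1.3 4.0
   vertex 4.2 1.0 2.7
  endloop
 endfacet
 facet normal 0.220 -0.200 0.955
  outer loop
   vertex 2.5 2.4 3.7
   vertex 3.2 4.6 4.0
   vertex 0.2 1.3 4.0
  endloop
 endfacet
 facet normal 0.343 -0.233 0.910
  outer loop
   vertex 2.5 2.4 3.7
   vertex 4.2 1.0 2.7
   vertex 3.2 4.6 4.0
  endloop
 endfacet
 facet normal 0.933 0.304 -0.192
  outer loop
   vertex 2.9 4.8 2.4
   vertex 4.2 1.0 2.7
   vertex 2.6 4.9 1.1
  endloop
 endfacet
 facet normal 0.940 0.311 -0.137
  outer loop
   vertex 2.9 4.8 2.4
   vertex 3.2 4.6 4.0
   vertex 4.2 1.0 2.7
  endloop
 endfacet
 facet normal -0.722 0.657 0.217
  outer loop
   vertex 2.9 4.8 2.4
   vertex 2.6 4.9 1.1
   vertex 0.2 1.3 4.0
  endloop
 endfacet
 facet normal -0.722 0.657 0.217
  outer loop
   vertex 2.9 4.8 2.4
   vertex 0.2 1.3 4.0
   vertex 3.2 4.6 4.0
  endloop
 endfacet
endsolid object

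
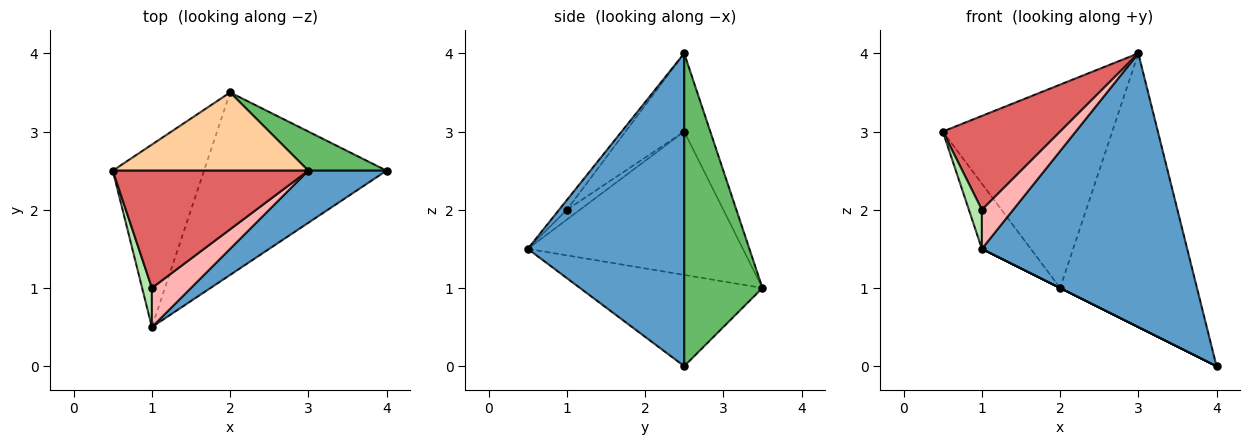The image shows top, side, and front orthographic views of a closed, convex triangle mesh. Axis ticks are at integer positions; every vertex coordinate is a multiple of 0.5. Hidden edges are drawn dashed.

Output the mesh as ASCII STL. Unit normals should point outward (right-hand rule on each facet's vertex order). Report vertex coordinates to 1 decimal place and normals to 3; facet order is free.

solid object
 facet normal 0.599 -0.786 0.150
  outer loop
   vertex 3.0 2.5 4.0
   vertex 1.0 0.5 1.5
   vertex 4.0 2.5 0.0
  endloop
 endfacet
 facet normal -0.829 0.188 -0.527
  outer loop
   vertex 2.0 3.5 1.0
   vertex 1.0 0.5 1.5
   vertex 0.5 2.5 3.0
  endloop
 endfacet
 facet normal -0.447 0.000 -0.894
  outer loop
   vertex 2.0 3.5 1.0
   vertex 4.0 2.5 0.0
   vertex 1.0 0.5 1.5
  endloop
 endfacet
 facet normal -0.142 0.924 0.355
  outer loop
   vertex 2.0 3.5 1.0
   vertex 0.5 2.5 3.0
   vertex 3.0 2.5 4.0
  endloop
 endfacet
 facet normal 0.492 0.862 0.123
  outer loop
   vertex 2.0 3.5 1.0
   vertex 3.0 2.5 4.0
   vertex 4.0 2.5 0.0
  endloop
 endfacet
 facet normal -0.577 -0.577 0.577
  outer loop
   vertex 1.0 1.0 2.0
   vertex 0.5 2.5 3.0
   vertex 1.0 0.5 1.5
  endloop
 endfacet
 facet normal -0.298 -0.596 0.745
  outer loop
   vertex 1.0 1.0 2.0
   vertex 3.0 2.5 4.0
   vertex 0.5 2.5 3.0
  endloop
 endfacet
 facet normal -0.174 -0.696 0.696
  outer loop
   vertex 1.0 1.0 2.0
   vertex 1.0 0.5 1.5
   vertex 3.0 2.5 4.0
  endloop
 endfacet
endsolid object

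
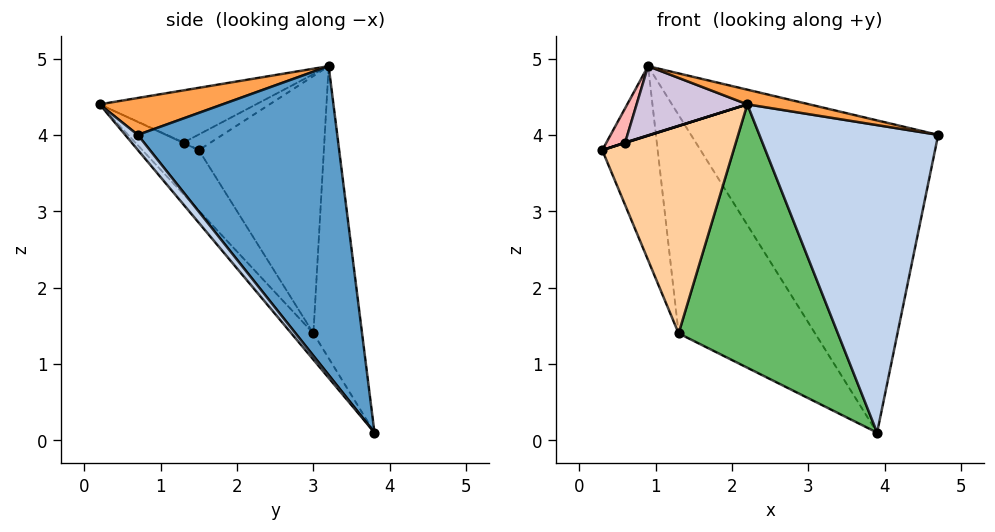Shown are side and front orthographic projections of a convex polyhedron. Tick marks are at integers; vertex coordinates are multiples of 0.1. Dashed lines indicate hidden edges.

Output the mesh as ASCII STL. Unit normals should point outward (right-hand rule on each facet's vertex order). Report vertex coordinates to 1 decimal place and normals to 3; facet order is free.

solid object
 facet normal 0.564 0.699 0.440
  outer loop
   vertex 0.9 3.2 4.9
   vertex 4.7 0.7 4.0
   vertex 3.9 3.8 0.1
  endloop
 endfacet
 facet normal 0.055 -0.776 -0.628
  outer loop
   vertex 2.2 0.2 4.4
   vertex 3.9 3.8 0.1
   vertex 4.7 0.7 4.0
  endloop
 endfacet
 facet normal 0.174 -0.088 0.981
  outer loop
   vertex 2.2 0.2 4.4
   vertex 4.7 0.7 4.0
   vertex 0.9 3.2 4.9
  endloop
 endfacet
 facet normal -0.318 -0.739 -0.594
  outer loop
   vertex 1.3 3.0 1.4
   vertex 2.2 0.2 4.4
   vertex 0.3 1.5 3.8
  endloop
 endfacet
 facet normal -0.103 -0.742 -0.662
  outer loop
   vertex 1.3 3.0 1.4
   vertex 3.9 3.8 0.1
   vertex 2.2 0.2 4.4
  endloop
 endfacet
 facet normal -0.907 0.402 -0.127
  outer loop
   vertex 1.3 3.0 1.4
   vertex 0.3 1.5 3.8
   vertex 0.9 3.2 4.9
  endloop
 endfacet
 facet normal -0.334 0.938 -0.092
  outer loop
   vertex 1.3 3.0 1.4
   vertex 0.9 3.2 4.9
   vertex 3.9 3.8 0.1
  endloop
 endfacet
 facet normal -0.495 -0.342 0.799
  outer loop
   vertex 0.6 1.3 3.9
   vertex 0.9 3.2 4.9
   vertex 0.3 1.5 3.8
  endloop
 endfacet
 facet normal -0.577 -0.577 0.577
  outer loop
   vertex 0.6 1.3 3.9
   vertex 0.3 1.5 3.8
   vertex 2.2 0.2 4.4
  endloop
 endfacet
 facet normal -0.488 -0.345 0.802
  outer loop
   vertex 0.6 1.3 3.9
   vertex 2.2 0.2 4.4
   vertex 0.9 3.2 4.9
  endloop
 endfacet
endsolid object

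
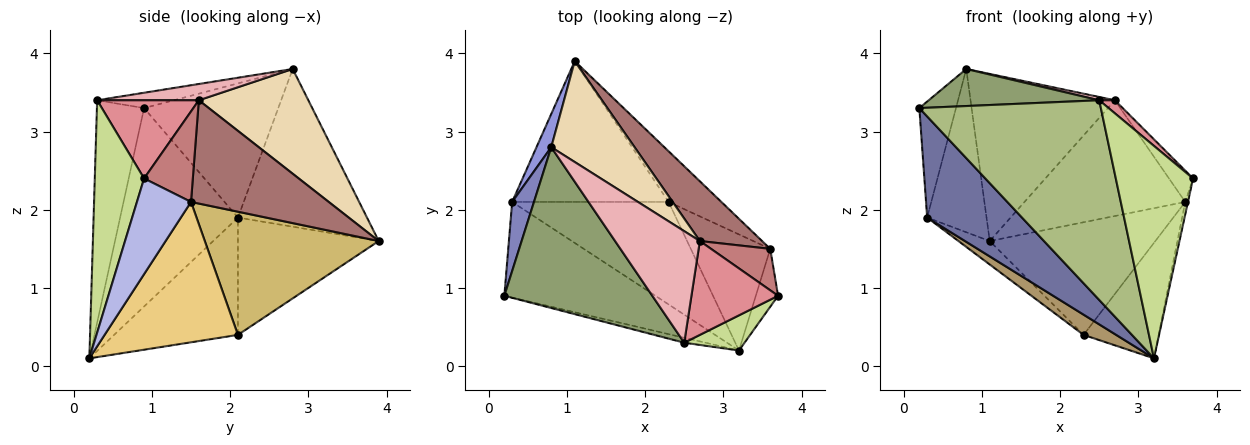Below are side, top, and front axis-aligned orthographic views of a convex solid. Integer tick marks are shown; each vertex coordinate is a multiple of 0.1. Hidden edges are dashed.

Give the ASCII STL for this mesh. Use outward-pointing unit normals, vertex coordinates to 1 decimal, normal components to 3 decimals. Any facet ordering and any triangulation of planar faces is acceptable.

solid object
 facet normal -0.670 -0.539 -0.510
  outer loop
   vertex 0.3 2.1 1.9
   vertex 3.2 0.2 0.1
   vertex 0.2 0.9 3.3
  endloop
 endfacet
 facet normal -0.953 0.260 0.155
  outer loop
   vertex 0.3 2.1 1.9
   vertex 0.2 0.9 3.3
   vertex 0.8 2.8 3.8
  endloop
 endfacet
 facet normal -0.905 0.416 0.085
  outer loop
   vertex 0.3 2.1 1.9
   vertex 0.8 2.8 3.8
   vertex 1.1 3.9 1.6
  endloop
 endfacet
 facet normal 0.973 0.049 -0.226
  outer loop
   vertex 3.6 1.5 2.1
   vertex 3.7 0.9 2.4
   vertex 3.2 0.2 0.1
  endloop
 endfacet
 facet normal -0.100 -0.223 0.970
  outer loop
   vertex 2.5 0.3 3.4
   vertex 0.8 2.8 3.8
   vertex 0.2 0.9 3.3
  endloop
 endfacet
 facet normal -0.251 -0.968 -0.024
  outer loop
   vertex 2.5 0.3 3.4
   vertex 0.2 0.9 3.3
   vertex 3.2 0.2 0.1
  endloop
 endfacet
 facet normal 0.533 -0.835 0.138
  outer loop
   vertex 2.5 0.3 3.4
   vertex 3.2 0.2 0.1
   vertex 3.7 0.9 2.4
  endloop
 endfacet
 facet normal -0.595 0.132 -0.793
  outer loop
   vertex 2.3 2.1 0.4
   vertex 0.3 2.1 1.9
   vertex 1.1 3.9 1.6
  endloop
 endfacet
 facet normal -0.593 -0.156 -0.790
  outer loop
   vertex 2.3 2.1 0.4
   vertex 3.2 0.2 0.1
   vertex 0.3 2.1 1.9
  endloop
 endfacet
 facet normal 0.692 0.659 -0.296
  outer loop
   vertex 2.3 2.1 0.4
   vertex 1.1 3.9 1.6
   vertex 3.6 1.5 2.1
  endloop
 endfacet
 facet normal 0.781 0.440 -0.442
  outer loop
   vertex 2.3 2.1 0.4
   vertex 3.6 1.5 2.1
   vertex 3.2 0.2 0.1
  endloop
 endfacet
 facet normal 0.545 0.718 0.433
  outer loop
   vertex 2.7 1.6 3.4
   vertex 1.1 3.9 1.6
   vertex 0.8 2.8 3.8
  endloop
 endfacet
 facet normal 0.606 0.707 0.365
  outer loop
   vertex 2.7 1.6 3.4
   vertex 3.6 1.5 2.1
   vertex 1.1 3.9 1.6
  endloop
 endfacet
 facet normal 0.773 0.382 0.506
  outer loop
   vertex 2.7 1.6 3.4
   vertex 3.7 0.9 2.4
   vertex 3.6 1.5 2.1
  endloop
 endfacet
 facet normal 0.667 -0.103 0.738
  outer loop
   vertex 2.7 1.6 3.4
   vertex 2.5 0.3 3.4
   vertex 3.7 0.9 2.4
  endloop
 endfacet
 facet normal 0.188 -0.029 0.982
  outer loop
   vertex 2.7 1.6 3.4
   vertex 0.8 2.8 3.8
   vertex 2.5 0.3 3.4
  endloop
 endfacet
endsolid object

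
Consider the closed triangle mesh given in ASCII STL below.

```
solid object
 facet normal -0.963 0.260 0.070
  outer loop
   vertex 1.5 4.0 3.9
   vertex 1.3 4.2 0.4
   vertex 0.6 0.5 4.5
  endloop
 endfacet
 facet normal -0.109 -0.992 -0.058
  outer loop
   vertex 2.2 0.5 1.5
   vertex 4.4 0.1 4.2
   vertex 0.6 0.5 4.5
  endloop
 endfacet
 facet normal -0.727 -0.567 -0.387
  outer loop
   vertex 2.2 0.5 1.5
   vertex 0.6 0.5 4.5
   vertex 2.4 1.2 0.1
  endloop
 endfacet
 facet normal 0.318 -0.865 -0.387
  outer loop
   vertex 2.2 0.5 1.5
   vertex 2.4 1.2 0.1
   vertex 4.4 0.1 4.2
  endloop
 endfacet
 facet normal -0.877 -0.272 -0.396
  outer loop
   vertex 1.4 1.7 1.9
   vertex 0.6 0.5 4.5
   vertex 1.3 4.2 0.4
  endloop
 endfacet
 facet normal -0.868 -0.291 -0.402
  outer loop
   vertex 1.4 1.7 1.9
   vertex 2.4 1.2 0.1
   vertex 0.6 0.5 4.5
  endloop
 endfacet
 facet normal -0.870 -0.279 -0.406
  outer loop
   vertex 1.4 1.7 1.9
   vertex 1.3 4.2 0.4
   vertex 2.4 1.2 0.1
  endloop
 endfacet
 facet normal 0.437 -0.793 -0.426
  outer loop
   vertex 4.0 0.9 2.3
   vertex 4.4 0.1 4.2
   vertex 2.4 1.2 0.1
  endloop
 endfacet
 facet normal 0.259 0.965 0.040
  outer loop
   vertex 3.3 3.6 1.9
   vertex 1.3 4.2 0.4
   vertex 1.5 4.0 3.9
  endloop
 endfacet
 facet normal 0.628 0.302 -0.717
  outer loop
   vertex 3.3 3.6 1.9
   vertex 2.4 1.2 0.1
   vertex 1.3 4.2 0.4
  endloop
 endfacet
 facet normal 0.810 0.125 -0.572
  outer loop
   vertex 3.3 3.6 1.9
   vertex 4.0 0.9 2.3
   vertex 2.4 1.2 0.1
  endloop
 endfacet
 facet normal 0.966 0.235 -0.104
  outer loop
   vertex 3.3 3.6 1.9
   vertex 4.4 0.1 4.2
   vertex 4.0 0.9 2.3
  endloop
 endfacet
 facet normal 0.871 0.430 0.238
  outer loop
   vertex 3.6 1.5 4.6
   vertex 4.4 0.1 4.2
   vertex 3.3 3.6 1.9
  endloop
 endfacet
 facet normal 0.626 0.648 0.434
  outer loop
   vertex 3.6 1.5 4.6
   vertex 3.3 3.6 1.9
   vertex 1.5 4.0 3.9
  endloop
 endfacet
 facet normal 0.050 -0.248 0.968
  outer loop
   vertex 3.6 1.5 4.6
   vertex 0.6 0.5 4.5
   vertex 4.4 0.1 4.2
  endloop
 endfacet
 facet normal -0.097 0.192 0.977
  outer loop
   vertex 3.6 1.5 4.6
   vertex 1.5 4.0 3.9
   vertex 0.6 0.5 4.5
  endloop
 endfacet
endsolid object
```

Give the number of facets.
16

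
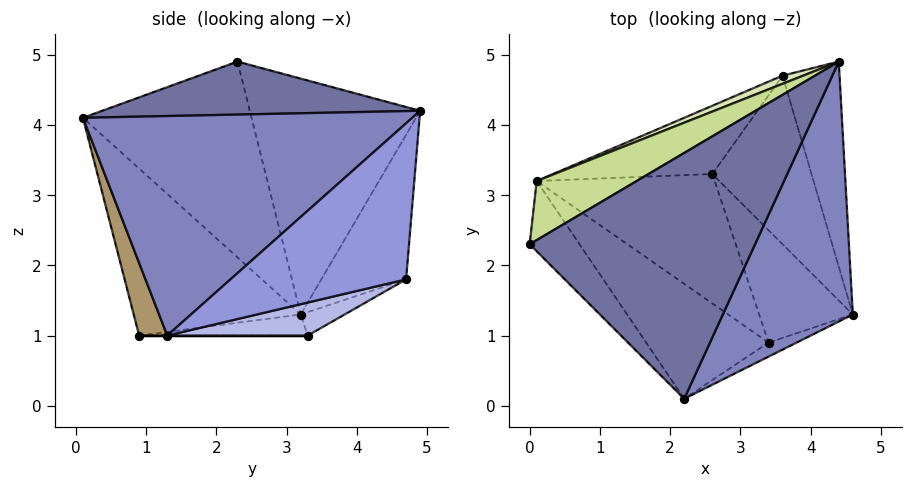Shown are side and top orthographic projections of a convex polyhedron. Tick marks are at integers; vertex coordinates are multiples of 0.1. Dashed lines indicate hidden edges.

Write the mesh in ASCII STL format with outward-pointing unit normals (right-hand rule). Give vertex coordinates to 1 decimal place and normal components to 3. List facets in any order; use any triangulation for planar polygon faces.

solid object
 facet normal 0.227 -0.124 0.966
  outer loop
   vertex 2.2 0.1 4.1
   vertex 4.4 4.9 4.2
   vertex 0.0 2.3 4.9
  endloop
 endfacet
 facet normal 0.798 -0.375 0.472
  outer loop
   vertex 2.2 0.1 4.1
   vertex 4.6 1.3 1.0
   vertex 4.4 4.9 4.2
  endloop
 endfacet
 facet normal 0.885 0.336 -0.323
  outer loop
   vertex 3.6 4.7 1.8
   vertex 4.4 4.9 4.2
   vertex 4.6 1.3 1.0
  endloop
 endfacet
 facet normal 0.302 0.302 -0.905
  outer loop
   vertex 3.6 4.7 1.8
   vertex 4.6 1.3 1.0
   vertex 2.6 3.3 1.0
  endloop
 endfacet
 facet normal -0.728 -0.660 -0.185
  outer loop
   vertex 0.1 3.2 1.3
   vertex 2.2 0.1 4.1
   vertex 0.0 2.3 4.9
  endloop
 endfacet
 facet normal -0.121 0.556 -0.822
  outer loop
   vertex 0.1 3.2 1.3
   vertex 3.6 4.7 1.8
   vertex 2.6 3.3 1.0
  endloop
 endfacet
 facet normal -0.474 0.857 0.201
  outer loop
   vertex 0.1 3.2 1.3
   vertex 0.0 2.3 4.9
   vertex 4.4 4.9 4.2
  endloop
 endfacet
 facet normal -0.400 0.915 0.057
  outer loop
   vertex 0.1 3.2 1.3
   vertex 4.4 4.9 4.2
   vertex 3.6 4.7 1.8
  endloop
 endfacet
 facet normal 0.314 -0.942 -0.122
  outer loop
   vertex 3.4 0.9 1.0
   vertex 4.6 1.3 1.0
   vertex 2.2 0.1 4.1
  endloop
 endfacet
 facet normal -0.548 -0.734 -0.401
  outer loop
   vertex 3.4 0.9 1.0
   vertex 2.2 0.1 4.1
   vertex 0.1 3.2 1.3
  endloop
 endfacet
 facet normal 0.000 0.000 -1.000
  outer loop
   vertex 3.4 0.9 1.0
   vertex 2.6 3.3 1.0
   vertex 4.6 1.3 1.0
  endloop
 endfacet
 facet normal -0.118 -0.039 -0.992
  outer loop
   vertex 3.4 0.9 1.0
   vertex 0.1 3.2 1.3
   vertex 2.6 3.3 1.0
  endloop
 endfacet
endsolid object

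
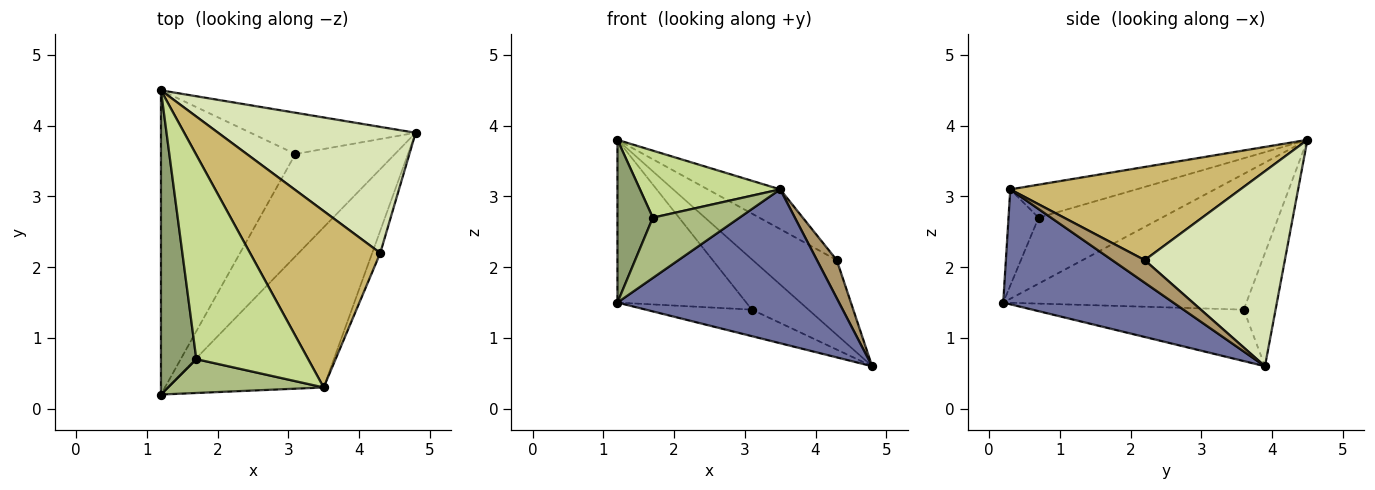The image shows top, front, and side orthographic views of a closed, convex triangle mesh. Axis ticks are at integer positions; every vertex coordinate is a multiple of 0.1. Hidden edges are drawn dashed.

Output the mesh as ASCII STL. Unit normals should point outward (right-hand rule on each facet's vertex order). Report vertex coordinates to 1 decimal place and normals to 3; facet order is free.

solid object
 facet normal 0.470 -0.612 -0.637
  outer loop
   vertex 3.5 0.3 3.1
   vertex 1.2 0.2 1.5
   vertex 4.8 3.9 0.6
  endloop
 endfacet
 facet normal -0.447 0.224 -0.866
  outer loop
   vertex 3.1 3.6 1.4
   vertex 4.8 3.9 0.6
   vertex 1.2 0.2 1.5
  endloop
 endfacet
 facet normal -0.665 0.352 -0.659
  outer loop
   vertex 3.1 3.6 1.4
   vertex 1.2 0.2 1.5
   vertex 1.2 4.5 3.8
  endloop
 endfacet
 facet normal -0.399 0.709 -0.582
  outer loop
   vertex 3.1 3.6 1.4
   vertex 1.2 4.5 3.8
   vertex 4.8 3.9 0.6
  endloop
 endfacet
 facet normal -0.854 -0.245 0.458
  outer loop
   vertex 1.7 0.7 2.7
   vertex 1.2 4.5 3.8
   vertex 1.2 0.2 1.5
  endloop
 endfacet
 facet normal -0.290 -0.835 0.468
  outer loop
   vertex 1.7 0.7 2.7
   vertex 1.2 0.2 1.5
   vertex 3.5 0.3 3.1
  endloop
 endfacet
 facet normal -0.270 -0.300 0.915
  outer loop
   vertex 1.7 0.7 2.7
   vertex 3.5 0.3 3.1
   vertex 1.2 4.5 3.8
  endloop
 endfacet
 facet normal 0.648 0.388 0.656
  outer loop
   vertex 4.3 2.2 2.1
   vertex 4.8 3.9 0.6
   vertex 1.2 4.5 3.8
  endloop
 endfacet
 facet normal 0.817 -0.497 -0.291
  outer loop
   vertex 4.3 2.2 2.1
   vertex 3.5 0.3 3.1
   vertex 4.8 3.9 0.6
  endloop
 endfacet
 facet normal 0.572 0.180 0.800
  outer loop
   vertex 4.3 2.2 2.1
   vertex 1.2 4.5 3.8
   vertex 3.5 0.3 3.1
  endloop
 endfacet
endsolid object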